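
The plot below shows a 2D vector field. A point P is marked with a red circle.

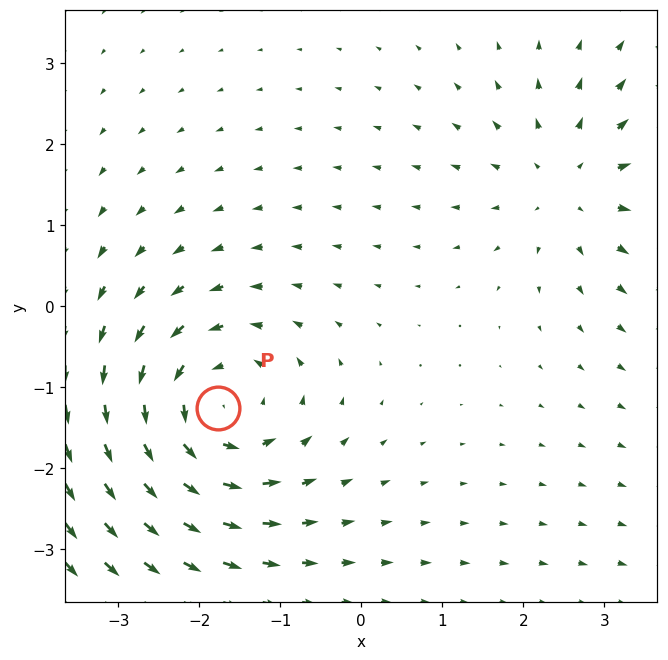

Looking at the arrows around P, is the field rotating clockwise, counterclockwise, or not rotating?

Near P at (-1.8, -1.3) the arrows circulate counterclockwise. The curl (z-component) there is about +4; positive curl means counterclockwise rotation.

counterclockwise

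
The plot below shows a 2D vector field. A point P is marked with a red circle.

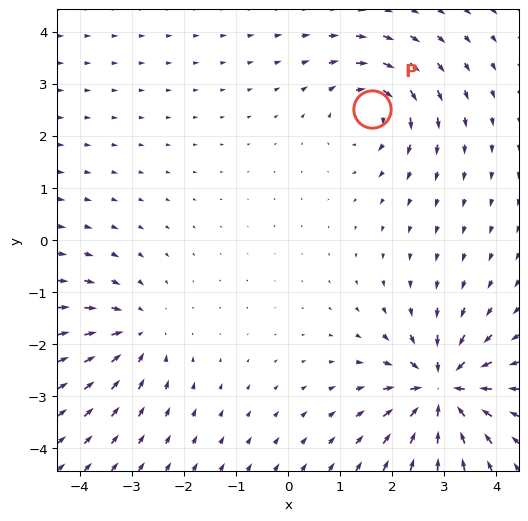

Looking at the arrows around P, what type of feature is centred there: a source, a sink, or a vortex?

At P (1.6, 2.5) the arrows circulate clockwise. Divergence ≈0, curl about -5 — near-zero divergence with nonzero curl is a vortex.

vortex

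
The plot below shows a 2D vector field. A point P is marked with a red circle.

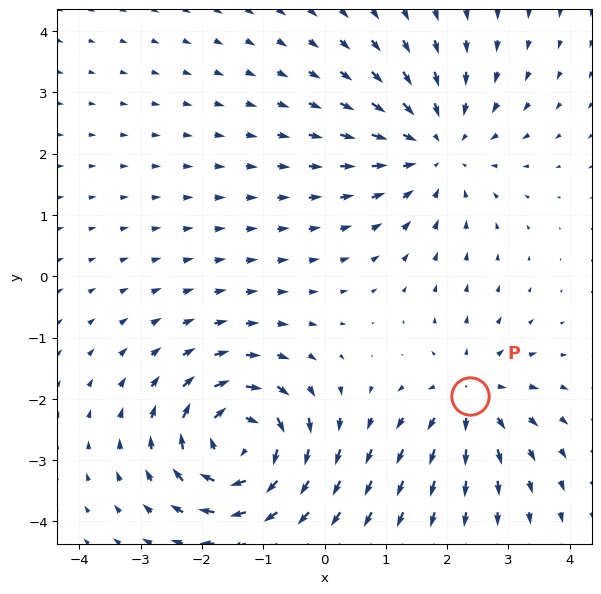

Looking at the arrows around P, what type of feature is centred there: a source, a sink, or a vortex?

source

At P (2.4, -1.9) the arrows spread outward. Divergence about +4, curl ≈0 — positive divergence with near-zero curl is a source.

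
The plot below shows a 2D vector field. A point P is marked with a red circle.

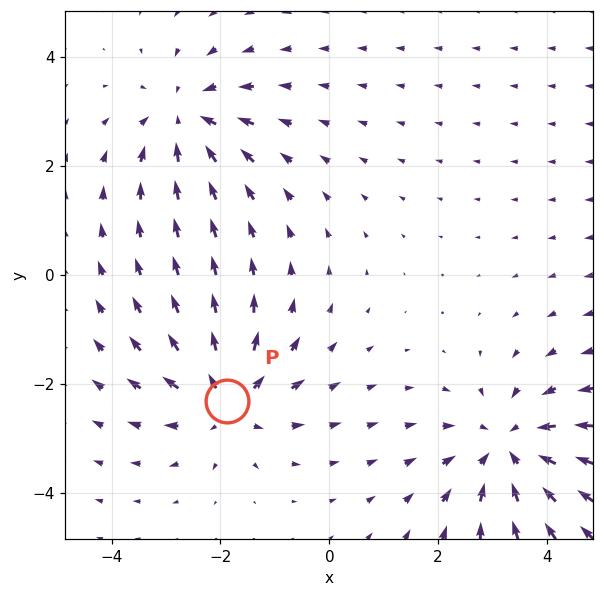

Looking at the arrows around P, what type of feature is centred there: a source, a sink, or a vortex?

At P (-1.9, -2.3) the arrows spread outward. Divergence about +4, curl ≈0 — positive divergence with near-zero curl is a source.

source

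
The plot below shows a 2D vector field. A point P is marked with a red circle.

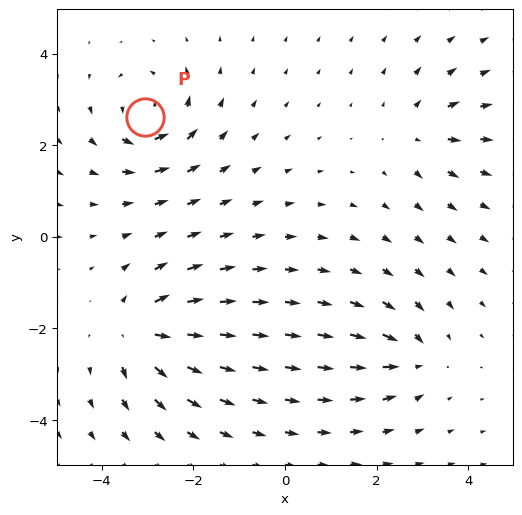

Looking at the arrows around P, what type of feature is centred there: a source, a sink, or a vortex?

At P (-3.0, 2.6) the arrows circulate counterclockwise. Divergence ≈0, curl about +6 — near-zero divergence with nonzero curl is a vortex.

vortex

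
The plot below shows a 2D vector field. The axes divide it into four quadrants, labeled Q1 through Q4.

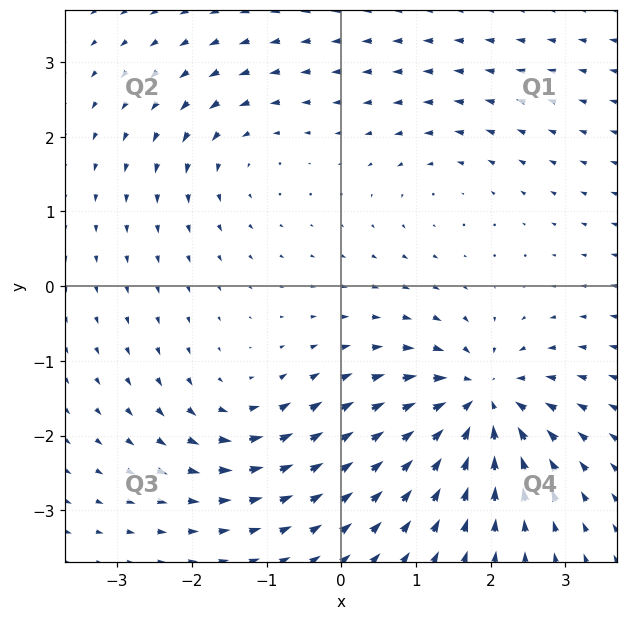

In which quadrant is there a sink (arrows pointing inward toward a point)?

Q4

The sink sits at approximately (1.9, -1.5), which lies in quadrant Q4. The divergence there is about -7, negative as expected for a sink.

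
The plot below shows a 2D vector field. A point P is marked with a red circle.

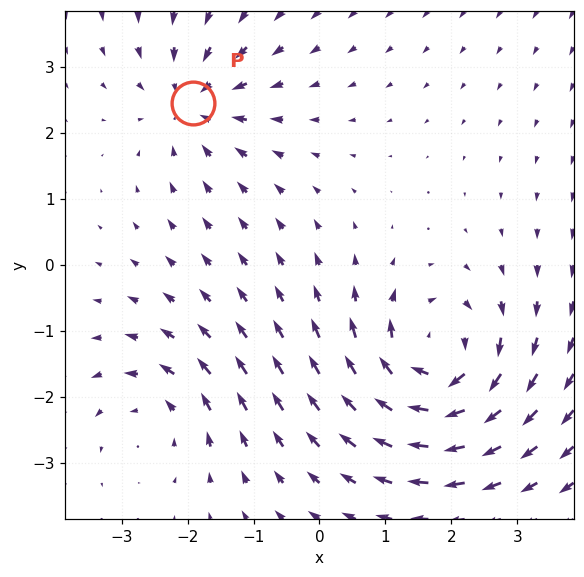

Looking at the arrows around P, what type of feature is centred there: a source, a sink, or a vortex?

At P (-1.9, 2.5) the arrows converge inward. Divergence about -4, curl ≈0 — negative divergence with near-zero curl is a sink.

sink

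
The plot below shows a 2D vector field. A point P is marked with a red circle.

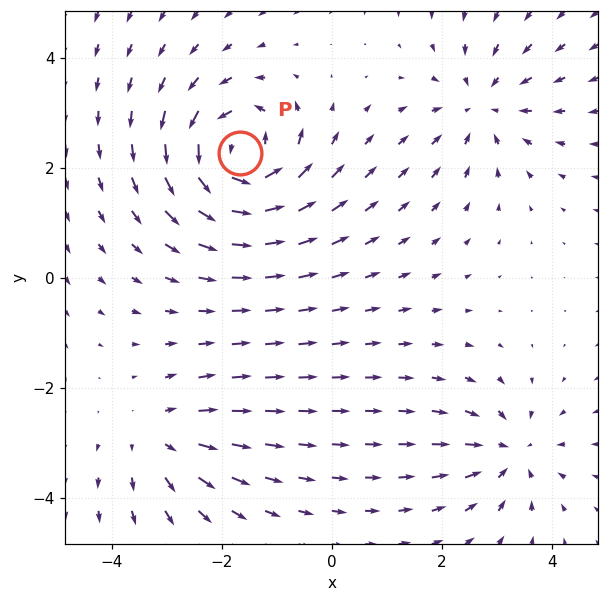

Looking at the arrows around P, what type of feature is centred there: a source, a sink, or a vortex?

At P (-1.7, 2.3) the arrows circulate counterclockwise. Divergence ≈0, curl about +6 — near-zero divergence with nonzero curl is a vortex.

vortex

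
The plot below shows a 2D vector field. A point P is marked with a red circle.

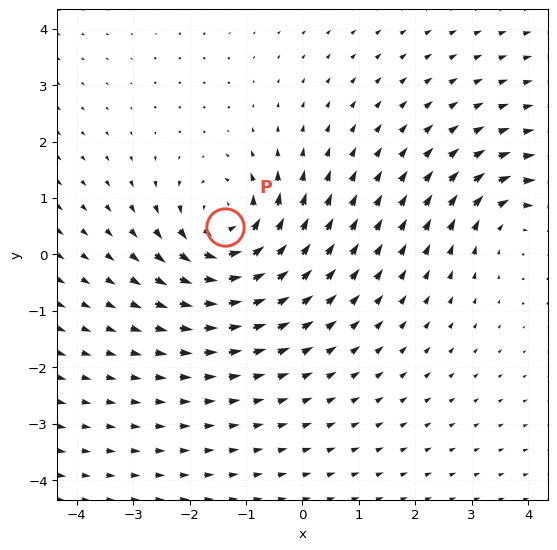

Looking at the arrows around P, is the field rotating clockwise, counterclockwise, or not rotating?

Near P at (-1.4, 0.5) the arrows circulate counterclockwise. The curl (z-component) there is about +5; positive curl means counterclockwise rotation.

counterclockwise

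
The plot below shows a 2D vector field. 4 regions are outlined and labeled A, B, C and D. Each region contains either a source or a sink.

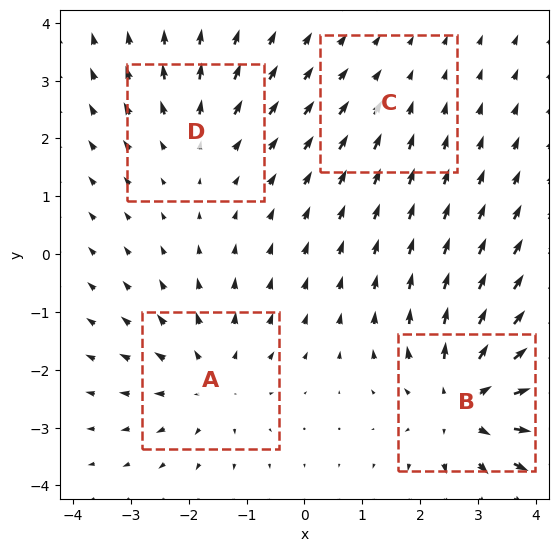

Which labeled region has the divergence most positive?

B

Divergence at each region's feature centre — A: about +4, B: about +6, C: about -2, D: about +3. Region B is most positive.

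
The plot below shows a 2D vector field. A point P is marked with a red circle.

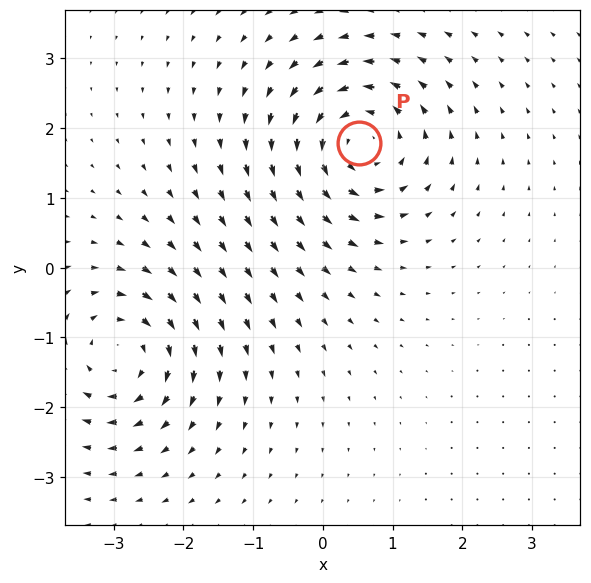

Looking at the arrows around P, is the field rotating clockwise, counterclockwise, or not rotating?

counterclockwise

Near P at (0.5, 1.8) the arrows circulate counterclockwise. The curl (z-component) there is about +6; positive curl means counterclockwise rotation.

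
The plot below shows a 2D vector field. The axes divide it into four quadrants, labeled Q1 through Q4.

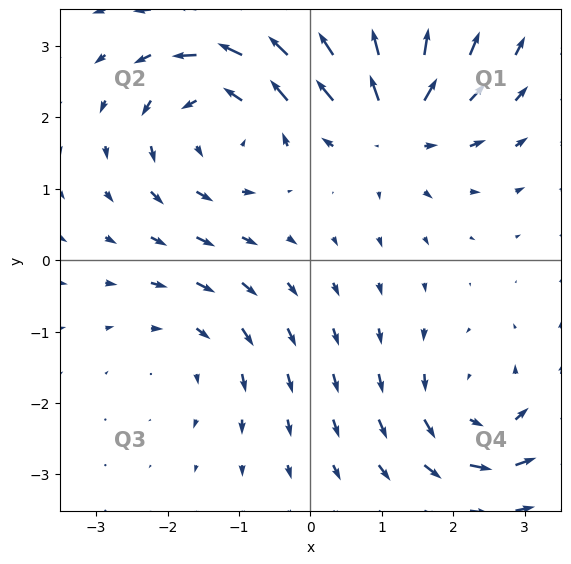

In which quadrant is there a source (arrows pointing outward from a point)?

The source sits at approximately (1.1, 2.0), which lies in quadrant Q1. The divergence there is about +5, positive as expected for a source.

Q1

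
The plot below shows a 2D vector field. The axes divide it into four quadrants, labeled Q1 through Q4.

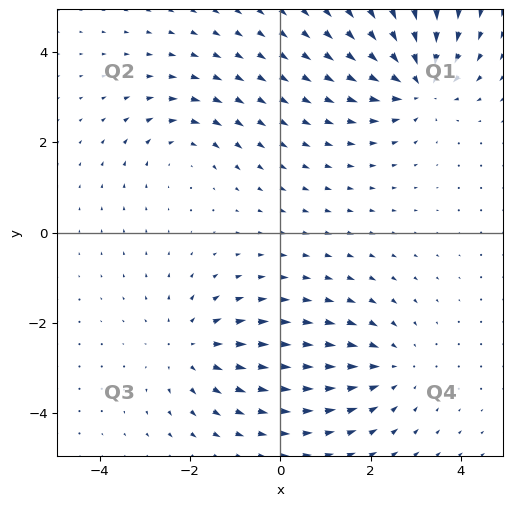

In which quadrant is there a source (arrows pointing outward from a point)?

Q3

The source sits at approximately (-2.0, -2.5), which lies in quadrant Q3. The divergence there is about +3, positive as expected for a source.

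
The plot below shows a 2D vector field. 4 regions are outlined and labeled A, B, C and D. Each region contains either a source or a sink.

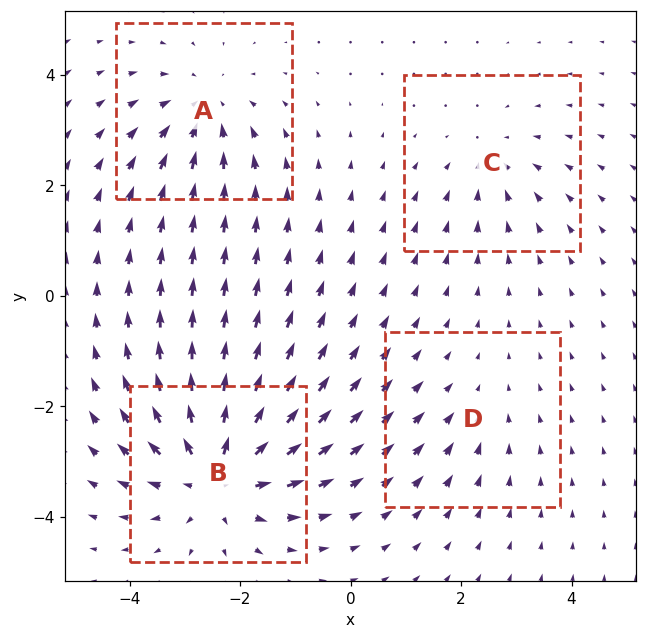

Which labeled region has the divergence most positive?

Divergence at each region's feature centre — A: about -4, B: about +6, C: about -3, D: about -2. Region B is most positive.

B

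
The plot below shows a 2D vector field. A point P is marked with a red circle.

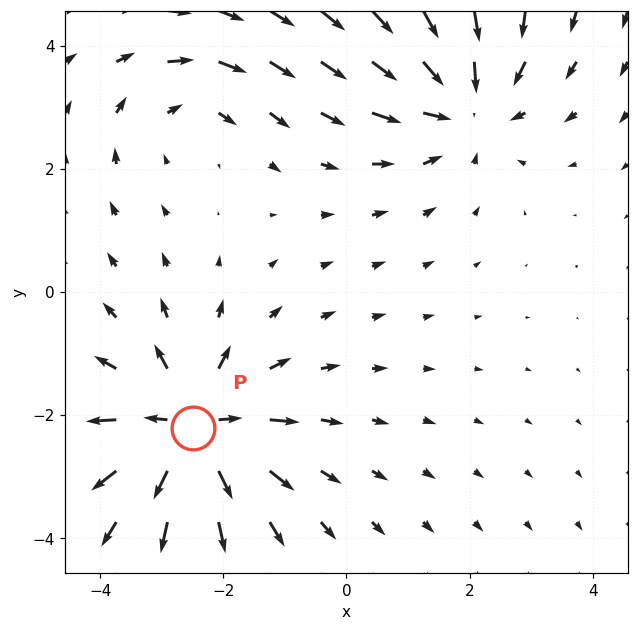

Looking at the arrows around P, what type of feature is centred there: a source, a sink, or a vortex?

source

At P (-2.5, -2.2) the arrows spread outward. Divergence about +5, curl ≈0 — positive divergence with near-zero curl is a source.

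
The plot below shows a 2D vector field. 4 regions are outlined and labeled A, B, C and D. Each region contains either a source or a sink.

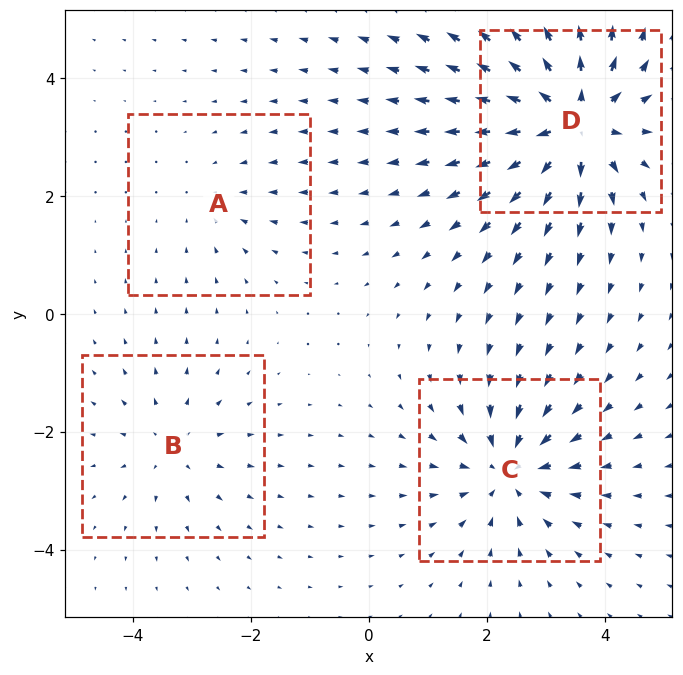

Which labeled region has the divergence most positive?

Divergence at each region's feature centre — A: about -2, B: about +3, C: about -6, D: about +8. Region D is most positive.

D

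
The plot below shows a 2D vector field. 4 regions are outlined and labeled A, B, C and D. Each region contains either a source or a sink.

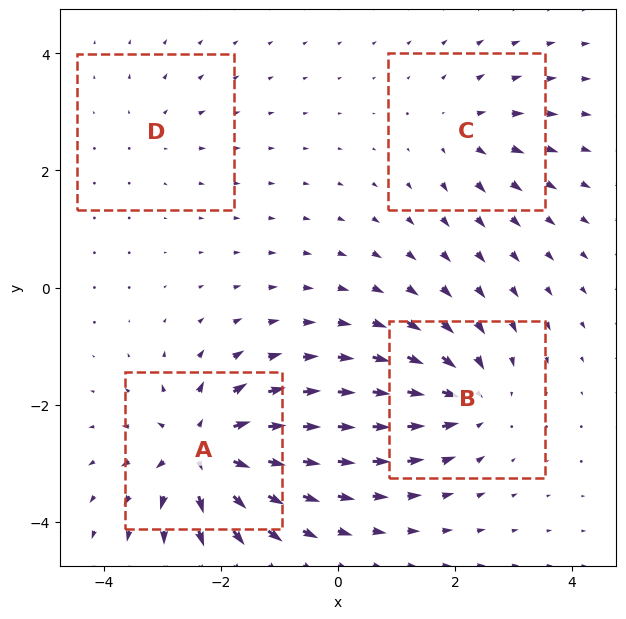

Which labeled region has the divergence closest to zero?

D

Divergence at each region's feature centre — A: about +9, B: about -6, C: about +4, D: about +3. Region D is closest to zero.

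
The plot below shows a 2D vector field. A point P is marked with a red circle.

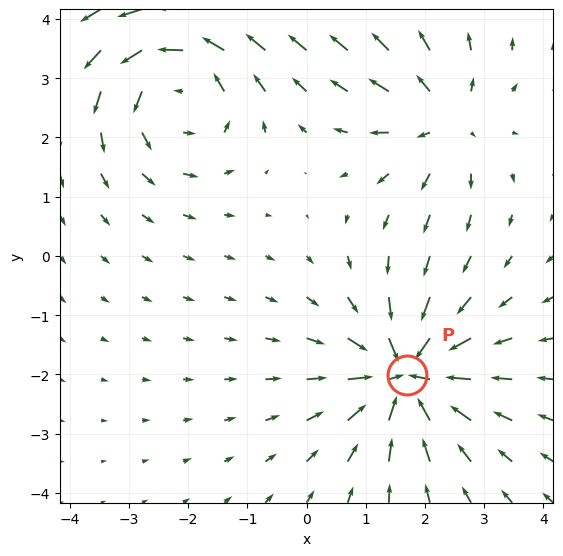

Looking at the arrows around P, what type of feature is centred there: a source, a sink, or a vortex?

At P (1.7, -2.0) the arrows converge inward. Divergence about -6, curl ≈0 — negative divergence with near-zero curl is a sink.

sink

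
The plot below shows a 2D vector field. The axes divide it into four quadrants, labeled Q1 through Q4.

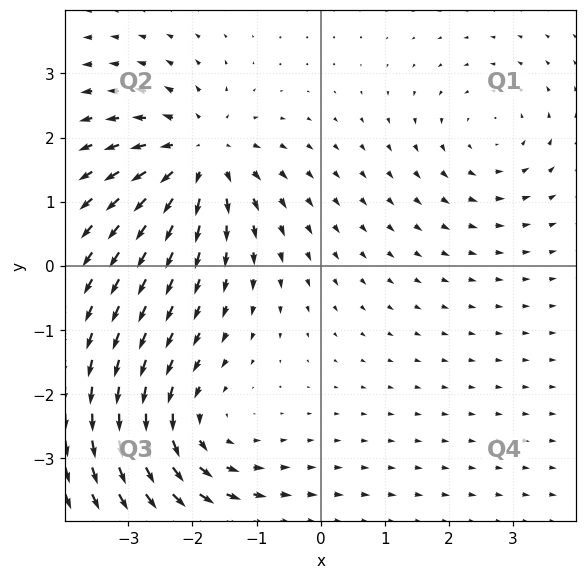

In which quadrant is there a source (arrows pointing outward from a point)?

The source sits at approximately (-1.9, 1.7), which lies in quadrant Q2. The divergence there is about +5, positive as expected for a source.

Q2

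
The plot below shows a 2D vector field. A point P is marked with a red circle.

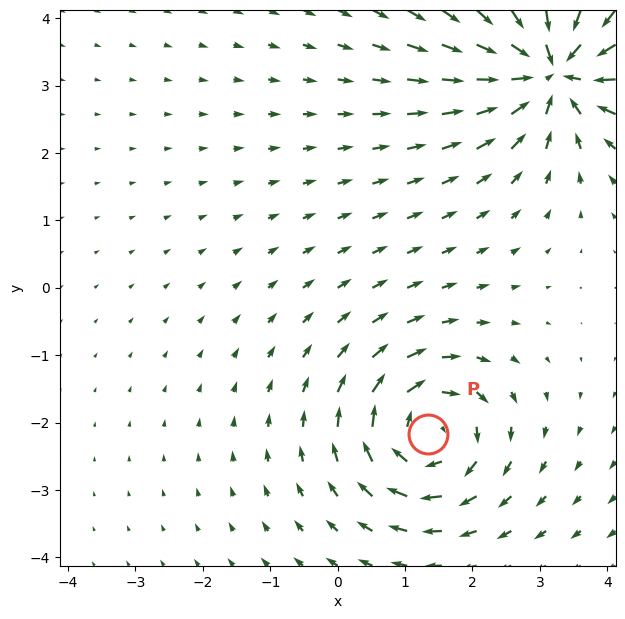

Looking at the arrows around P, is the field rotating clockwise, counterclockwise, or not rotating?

Near P at (1.3, -2.2) the arrows circulate clockwise. The curl (z-component) there is about -4; negative curl means clockwise rotation.

clockwise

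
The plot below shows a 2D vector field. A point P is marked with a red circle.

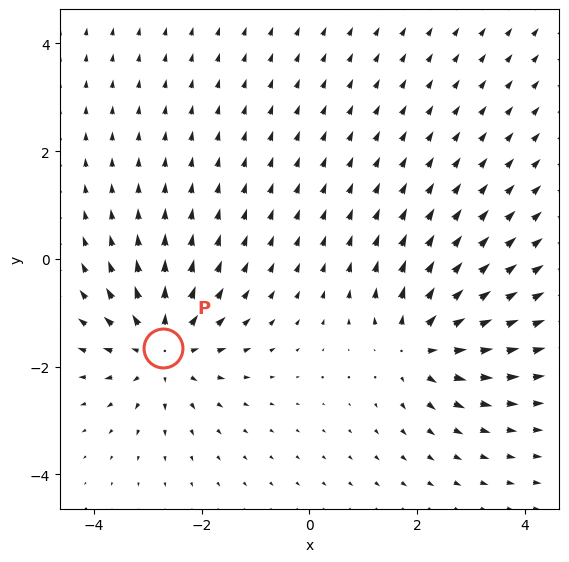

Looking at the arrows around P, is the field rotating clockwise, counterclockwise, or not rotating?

not rotating

Near P at (-2.7, -1.7) the arrows show no circulation. The curl there is ≈0.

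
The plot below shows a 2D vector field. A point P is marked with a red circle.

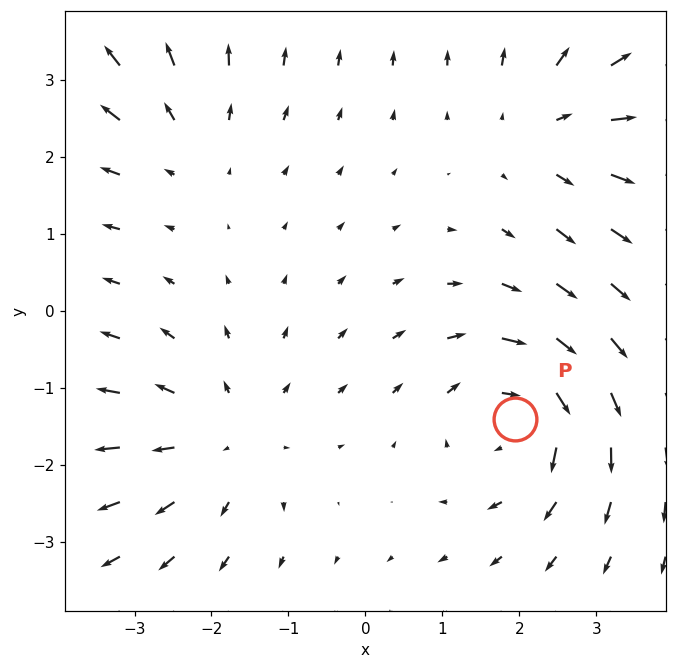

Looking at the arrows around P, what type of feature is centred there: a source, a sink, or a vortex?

vortex

At P (1.9, -1.4) the arrows circulate clockwise. Divergence ≈0, curl about -5 — near-zero divergence with nonzero curl is a vortex.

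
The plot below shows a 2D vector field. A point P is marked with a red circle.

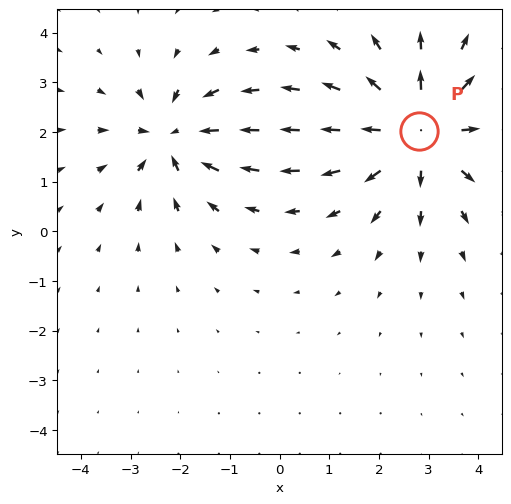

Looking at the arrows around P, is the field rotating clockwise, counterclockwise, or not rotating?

not rotating

Near P at (2.8, 2.0) the arrows show no circulation. The curl there is ≈0.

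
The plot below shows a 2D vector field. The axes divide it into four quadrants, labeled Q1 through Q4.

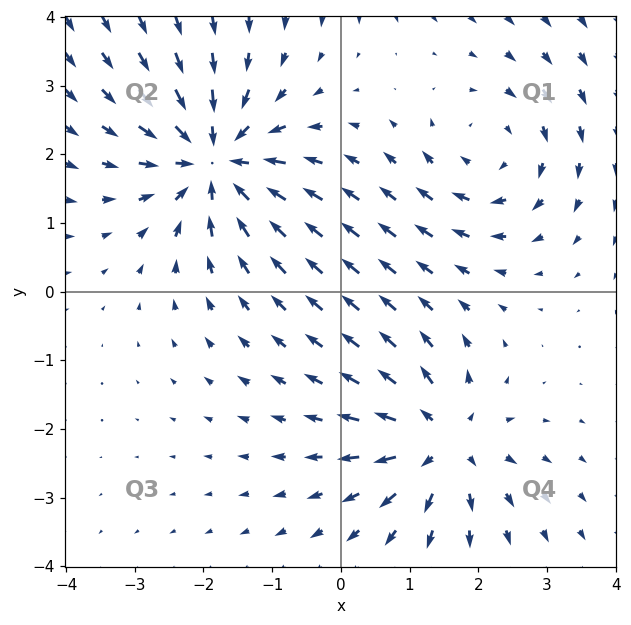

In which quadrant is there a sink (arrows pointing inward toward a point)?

The sink sits at approximately (-1.8, 1.9), which lies in quadrant Q2. The divergence there is about -6, negative as expected for a sink.

Q2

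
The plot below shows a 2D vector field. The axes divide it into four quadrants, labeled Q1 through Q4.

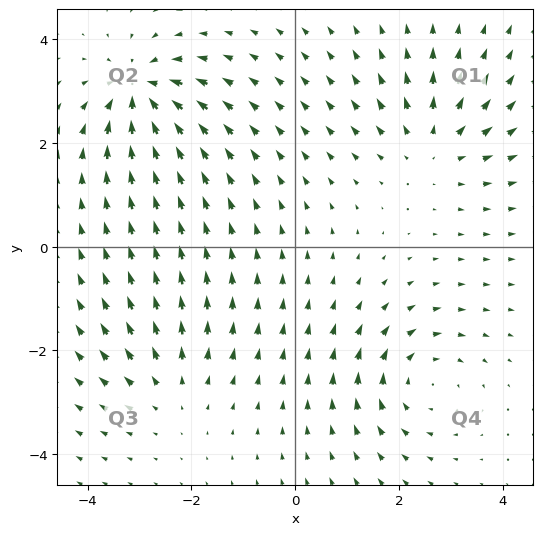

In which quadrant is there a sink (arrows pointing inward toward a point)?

The sink sits at approximately (-3.0, 3.0), which lies in quadrant Q2. The divergence there is about -6, negative as expected for a sink.

Q2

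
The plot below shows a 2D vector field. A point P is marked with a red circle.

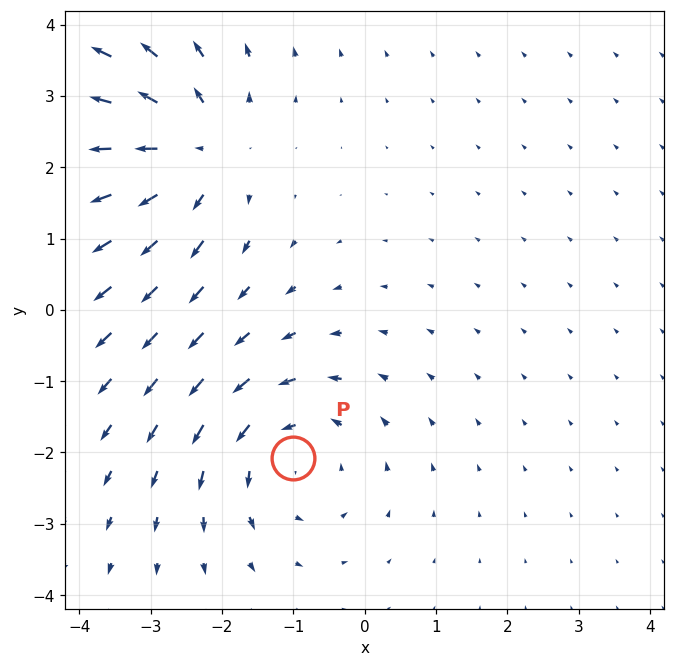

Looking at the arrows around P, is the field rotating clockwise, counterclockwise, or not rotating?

counterclockwise

Near P at (-1.0, -2.1) the arrows circulate counterclockwise. The curl (z-component) there is about +3; positive curl means counterclockwise rotation.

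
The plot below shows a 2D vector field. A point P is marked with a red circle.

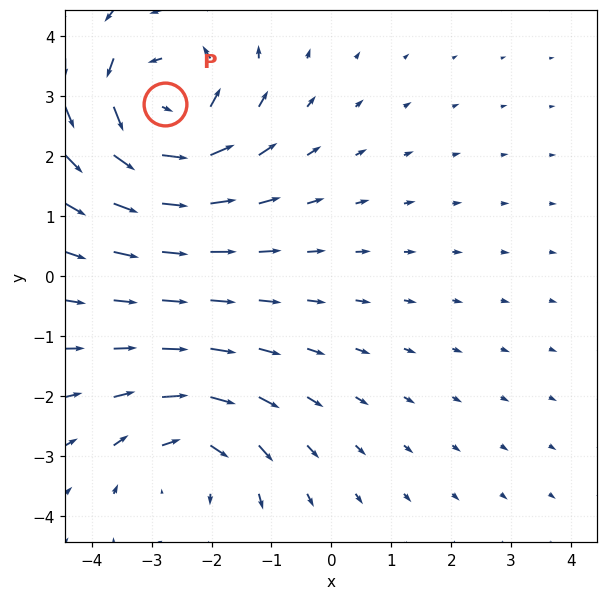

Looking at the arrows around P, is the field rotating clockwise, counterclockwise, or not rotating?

counterclockwise

Near P at (-2.8, 2.9) the arrows circulate counterclockwise. The curl (z-component) there is about +5; positive curl means counterclockwise rotation.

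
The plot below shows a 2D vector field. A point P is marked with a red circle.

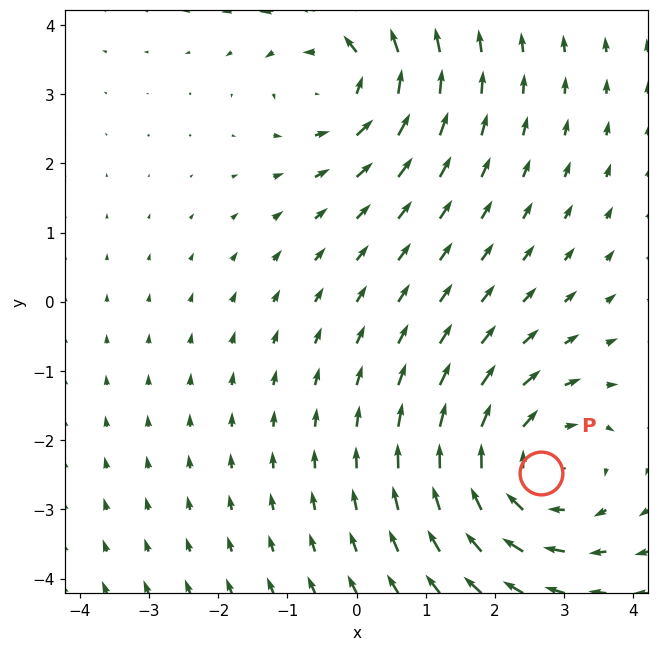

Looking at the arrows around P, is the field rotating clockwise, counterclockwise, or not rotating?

Near P at (2.7, -2.5) the arrows circulate clockwise. The curl (z-component) there is about -4; negative curl means clockwise rotation.

clockwise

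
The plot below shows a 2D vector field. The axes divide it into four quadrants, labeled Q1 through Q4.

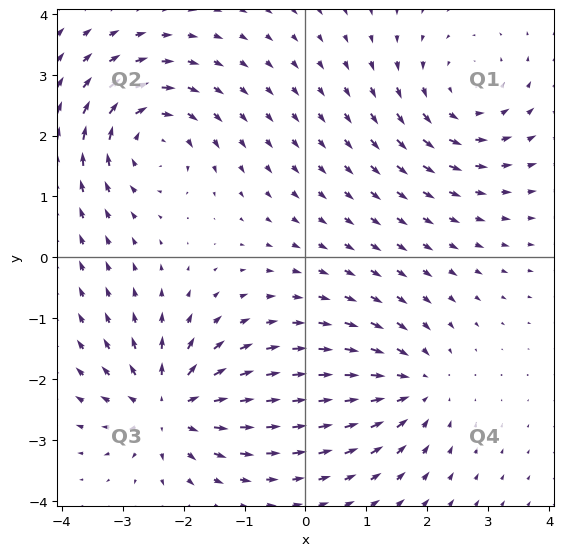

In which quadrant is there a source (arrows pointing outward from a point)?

Q3

The source sits at approximately (-2.2, -2.5), which lies in quadrant Q3. The divergence there is about +5, positive as expected for a source.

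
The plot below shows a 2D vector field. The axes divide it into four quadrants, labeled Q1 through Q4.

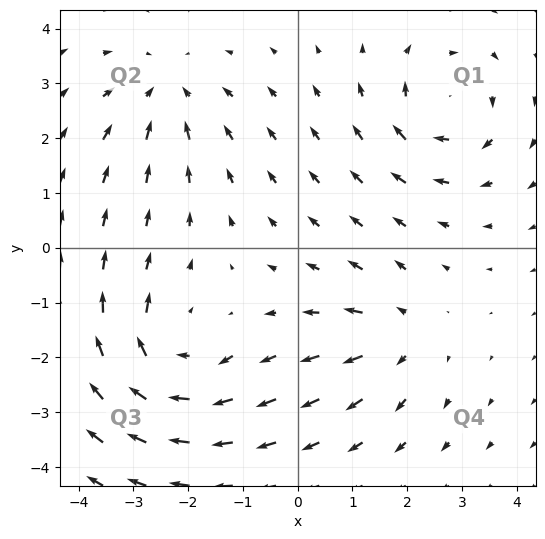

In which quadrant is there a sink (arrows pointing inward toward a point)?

Q2

The sink sits at approximately (-2.4, 2.8), which lies in quadrant Q2. The divergence there is about -3, negative as expected for a sink.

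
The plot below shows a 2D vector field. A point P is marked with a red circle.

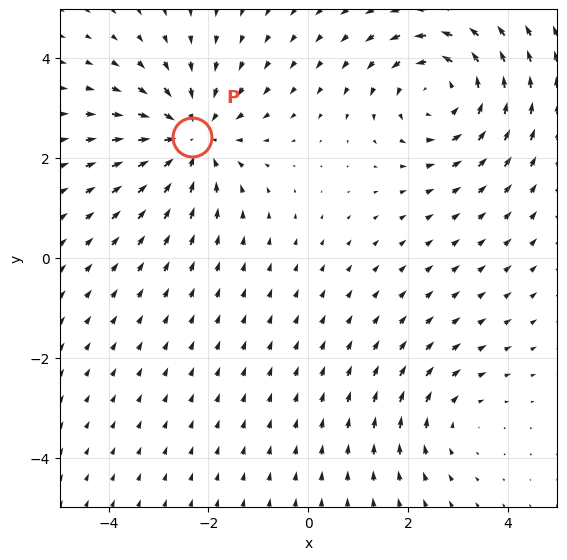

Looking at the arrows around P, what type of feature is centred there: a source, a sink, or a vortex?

sink

At P (-2.3, 2.4) the arrows converge inward. Divergence about -4, curl ≈0 — negative divergence with near-zero curl is a sink.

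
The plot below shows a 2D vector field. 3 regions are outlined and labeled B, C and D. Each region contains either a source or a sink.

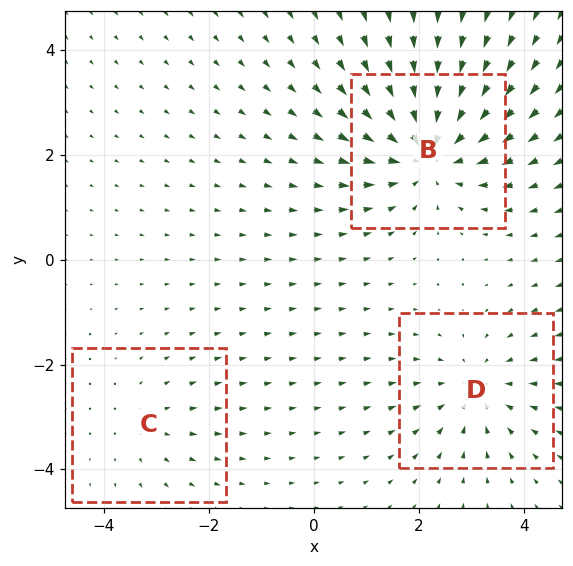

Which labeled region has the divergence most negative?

B

Divergence at each region's feature centre — B: about -5, C: about +2, D: about -3. Region B is most negative.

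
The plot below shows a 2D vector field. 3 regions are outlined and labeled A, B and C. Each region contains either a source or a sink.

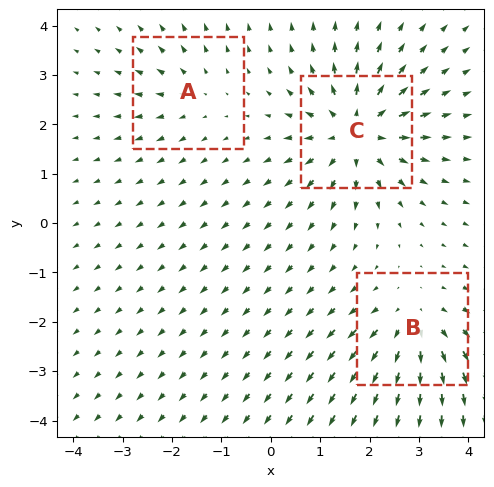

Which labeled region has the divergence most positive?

Divergence at each region's feature centre — A: about +2, B: about +4, C: about +5. Region C is most positive.

C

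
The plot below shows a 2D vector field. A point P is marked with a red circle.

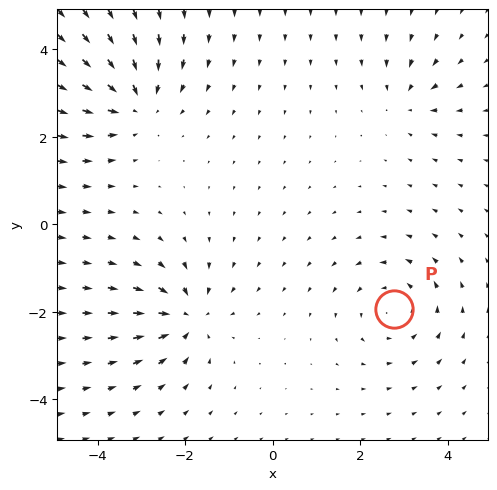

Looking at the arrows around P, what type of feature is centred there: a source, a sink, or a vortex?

vortex

At P (2.8, -1.9) the arrows circulate counterclockwise. Divergence ≈0, curl about +4 — near-zero divergence with nonzero curl is a vortex.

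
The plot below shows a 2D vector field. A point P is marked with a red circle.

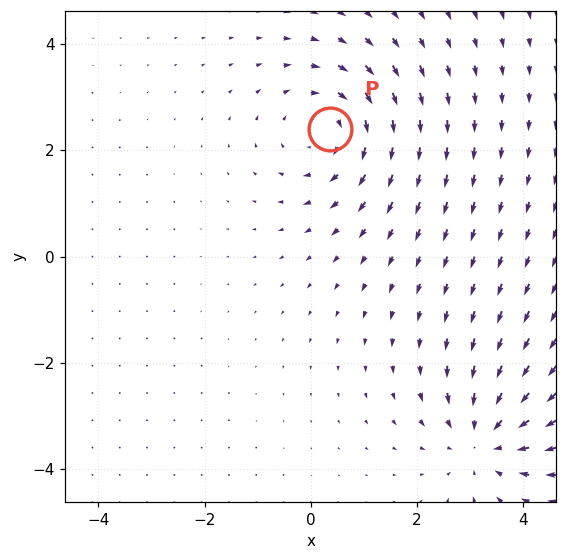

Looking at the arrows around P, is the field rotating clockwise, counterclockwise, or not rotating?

Near P at (0.4, 2.4) the arrows circulate clockwise. The curl (z-component) there is about -4; negative curl means clockwise rotation.

clockwise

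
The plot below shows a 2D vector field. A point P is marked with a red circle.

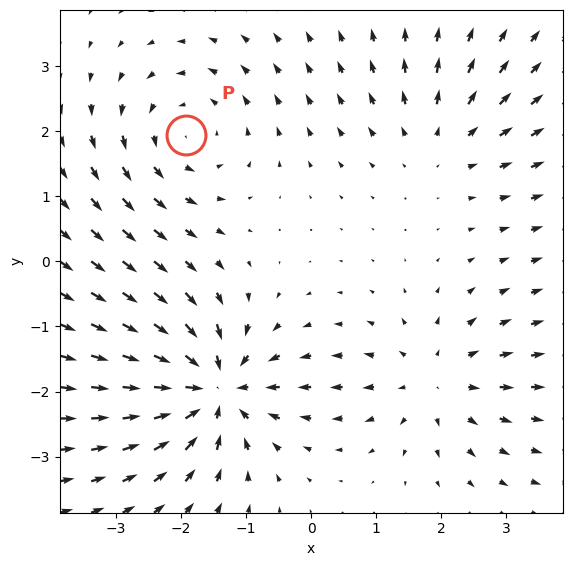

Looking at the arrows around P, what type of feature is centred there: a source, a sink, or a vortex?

vortex

At P (-1.9, 1.9) the arrows circulate counterclockwise. Divergence ≈0, curl about +3 — near-zero divergence with nonzero curl is a vortex.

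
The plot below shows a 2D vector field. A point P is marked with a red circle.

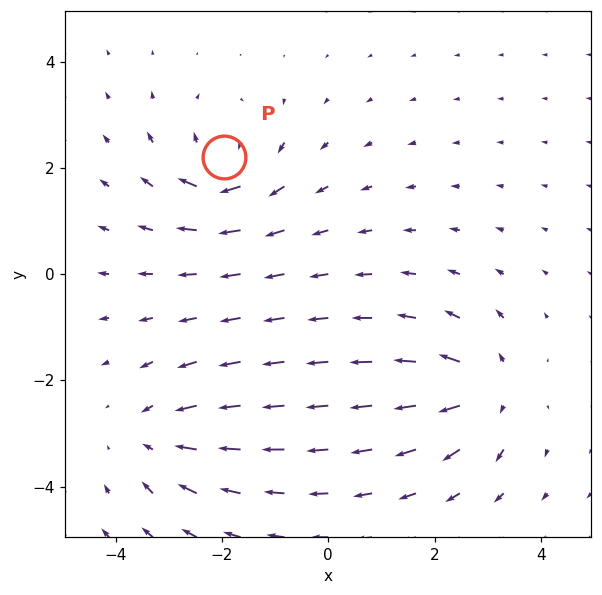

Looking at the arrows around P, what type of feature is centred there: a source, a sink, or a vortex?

At P (-2.0, 2.2) the arrows circulate clockwise. Divergence ≈0, curl about -6 — near-zero divergence with nonzero curl is a vortex.

vortex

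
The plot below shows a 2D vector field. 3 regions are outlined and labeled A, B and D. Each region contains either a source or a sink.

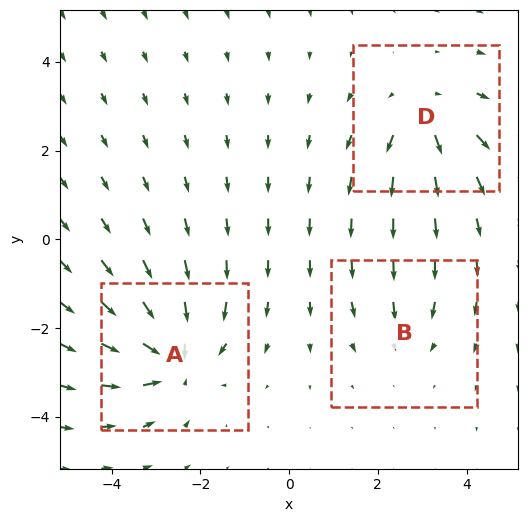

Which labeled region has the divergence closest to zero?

Divergence at each region's feature centre — A: about -5, B: about -2, D: about +3. Region B is closest to zero.

B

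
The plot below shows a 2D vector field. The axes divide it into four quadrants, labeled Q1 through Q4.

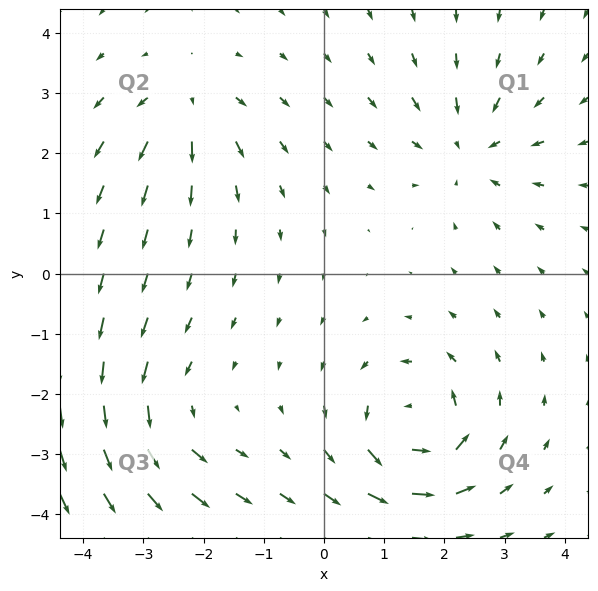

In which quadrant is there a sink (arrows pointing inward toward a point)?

Q1

The sink sits at approximately (2.4, 2.1), which lies in quadrant Q1. The divergence there is about -3, negative as expected for a sink.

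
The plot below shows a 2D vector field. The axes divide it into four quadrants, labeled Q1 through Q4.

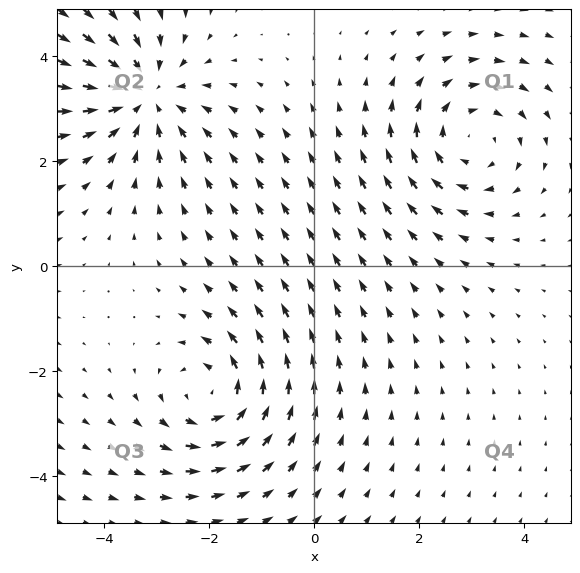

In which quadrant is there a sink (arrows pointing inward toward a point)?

Q2

The sink sits at approximately (-3.2, 3.2), which lies in quadrant Q2. The divergence there is about -4, negative as expected for a sink.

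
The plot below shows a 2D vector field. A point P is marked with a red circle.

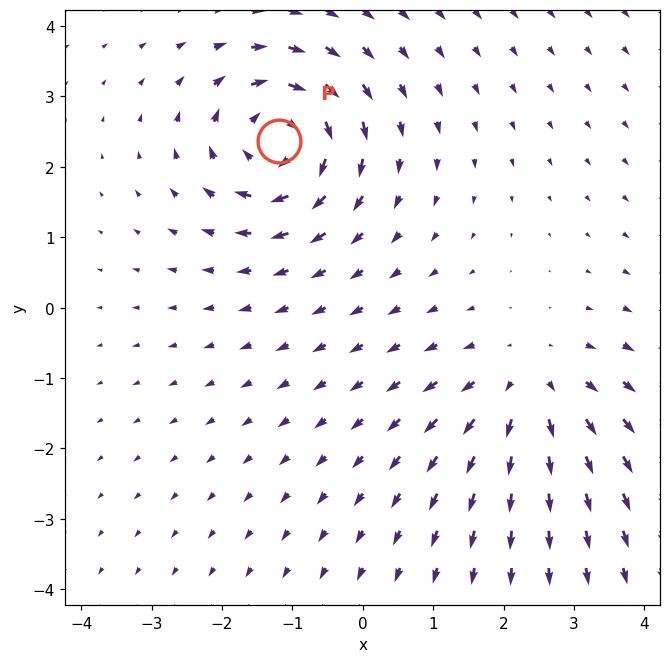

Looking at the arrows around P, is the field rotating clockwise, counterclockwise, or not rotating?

clockwise

Near P at (-1.2, 2.4) the arrows circulate clockwise. The curl (z-component) there is about -5; negative curl means clockwise rotation.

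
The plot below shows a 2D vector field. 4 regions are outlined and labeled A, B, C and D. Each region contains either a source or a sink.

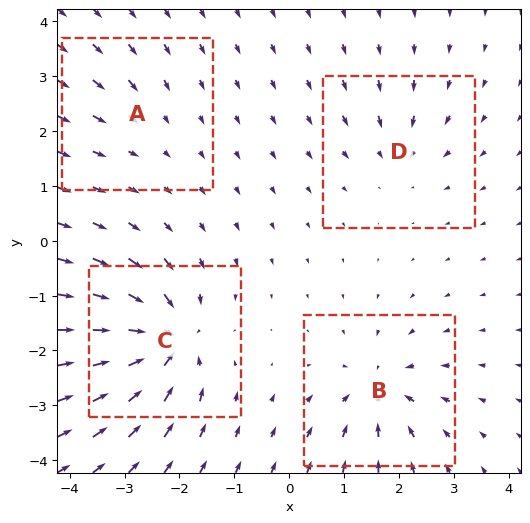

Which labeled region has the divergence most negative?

C

Divergence at each region's feature centre — A: about -3, B: about -6, C: about -9, D: about -4. Region C is most negative.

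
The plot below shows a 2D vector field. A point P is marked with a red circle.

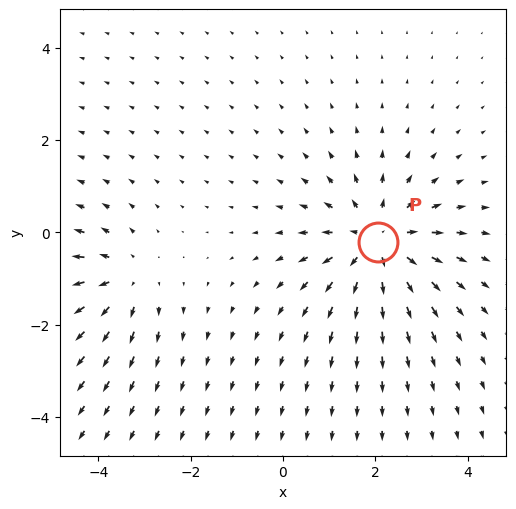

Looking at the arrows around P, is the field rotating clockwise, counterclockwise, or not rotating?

Near P at (2.1, -0.2) the arrows show no circulation. The curl there is ≈0.

not rotating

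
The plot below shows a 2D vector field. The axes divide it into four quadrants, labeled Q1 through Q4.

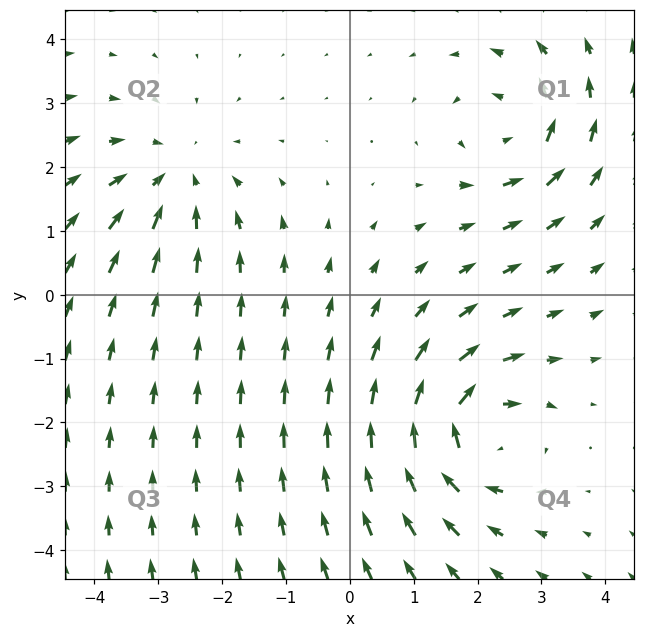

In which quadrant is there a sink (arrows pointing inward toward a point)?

Q2

The sink sits at approximately (-2.8, 1.8), which lies in quadrant Q2. The divergence there is about -3, negative as expected for a sink.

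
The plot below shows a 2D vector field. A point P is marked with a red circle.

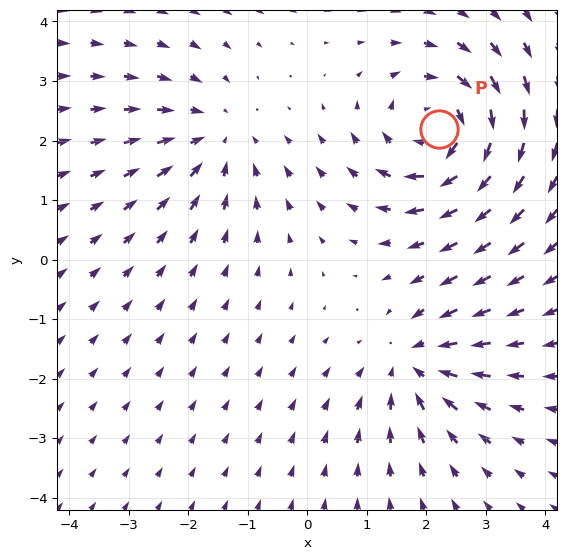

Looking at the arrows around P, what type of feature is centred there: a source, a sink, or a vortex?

vortex

At P (2.2, 2.2) the arrows circulate clockwise. Divergence ≈0, curl about -5 — near-zero divergence with nonzero curl is a vortex.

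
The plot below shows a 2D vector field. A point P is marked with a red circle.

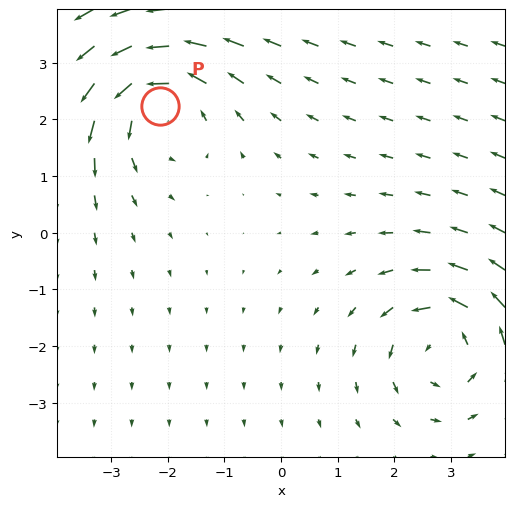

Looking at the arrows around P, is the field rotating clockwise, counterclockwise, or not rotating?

counterclockwise

Near P at (-2.1, 2.2) the arrows circulate counterclockwise. The curl (z-component) there is about +4; positive curl means counterclockwise rotation.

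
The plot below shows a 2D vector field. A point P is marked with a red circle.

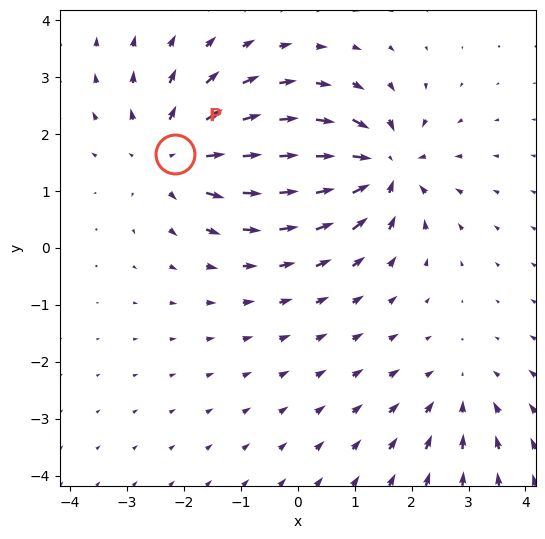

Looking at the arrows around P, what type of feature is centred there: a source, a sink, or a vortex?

At P (-2.2, 1.6) the arrows spread outward. Divergence about +4, curl ≈0 — positive divergence with near-zero curl is a source.

source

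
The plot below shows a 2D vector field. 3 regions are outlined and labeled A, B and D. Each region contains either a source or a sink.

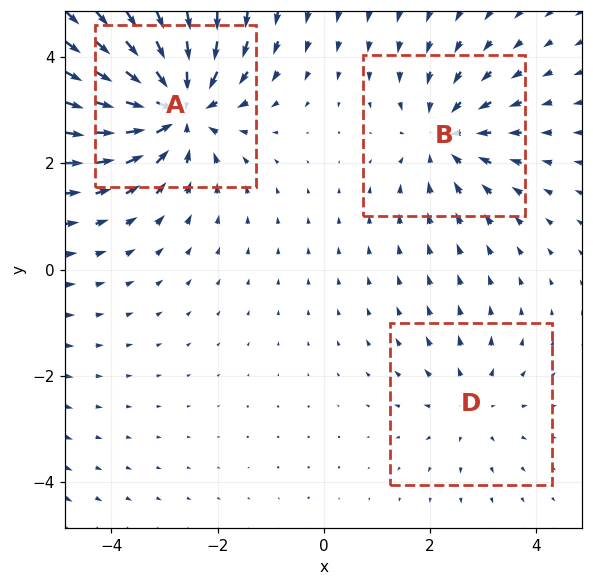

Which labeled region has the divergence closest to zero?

Divergence at each region's feature centre — A: about -5, B: about -3, D: about +2. Region D is closest to zero.

D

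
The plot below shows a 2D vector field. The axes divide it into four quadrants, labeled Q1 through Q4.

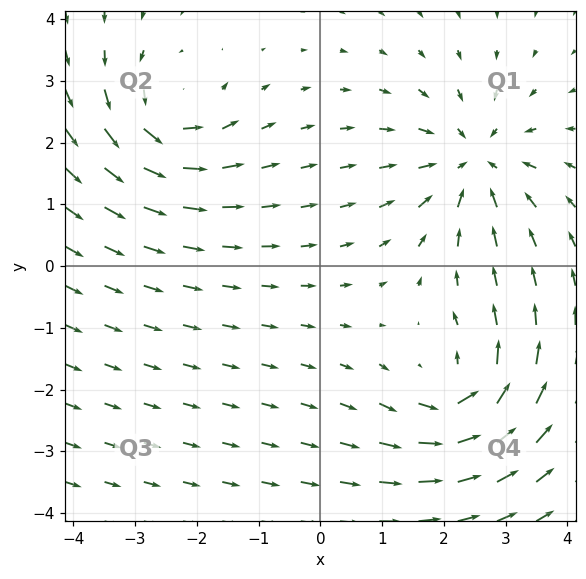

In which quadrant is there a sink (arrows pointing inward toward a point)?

The sink sits at approximately (2.5, 1.7), which lies in quadrant Q1. The divergence there is about -4, negative as expected for a sink.

Q1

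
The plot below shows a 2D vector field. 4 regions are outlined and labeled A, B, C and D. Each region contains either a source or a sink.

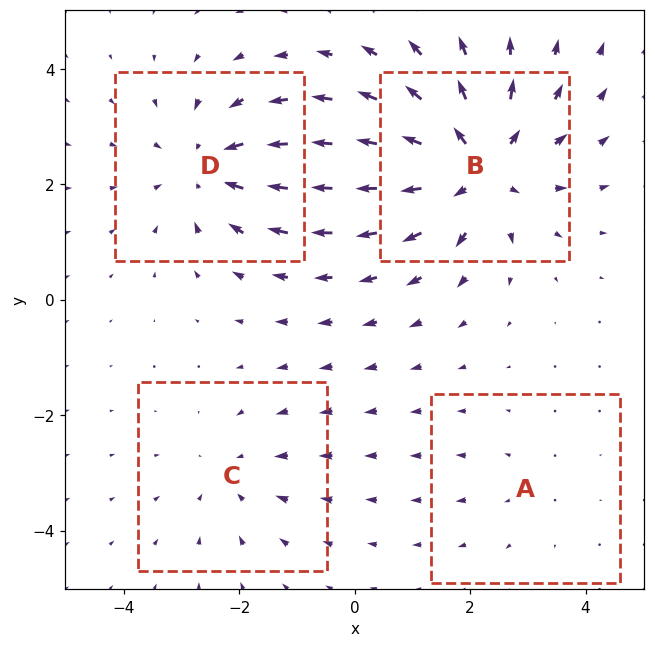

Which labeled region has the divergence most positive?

Divergence at each region's feature centre — A: about +2, B: about +6, C: about -3, D: about -5. Region B is most positive.

B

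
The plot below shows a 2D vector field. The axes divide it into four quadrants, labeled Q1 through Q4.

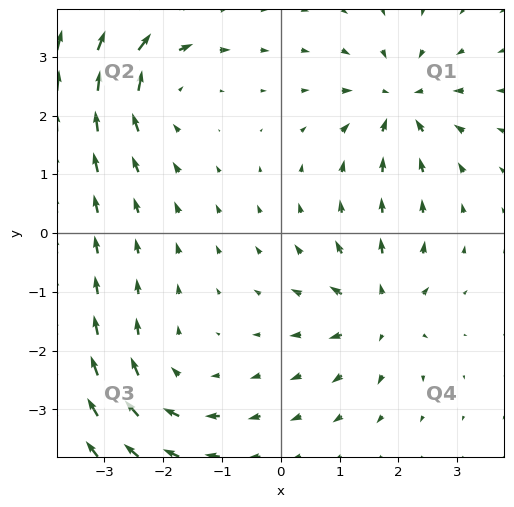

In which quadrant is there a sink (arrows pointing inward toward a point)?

The sink sits at approximately (2.0, 2.2), which lies in quadrant Q1. The divergence there is about -4, negative as expected for a sink.

Q1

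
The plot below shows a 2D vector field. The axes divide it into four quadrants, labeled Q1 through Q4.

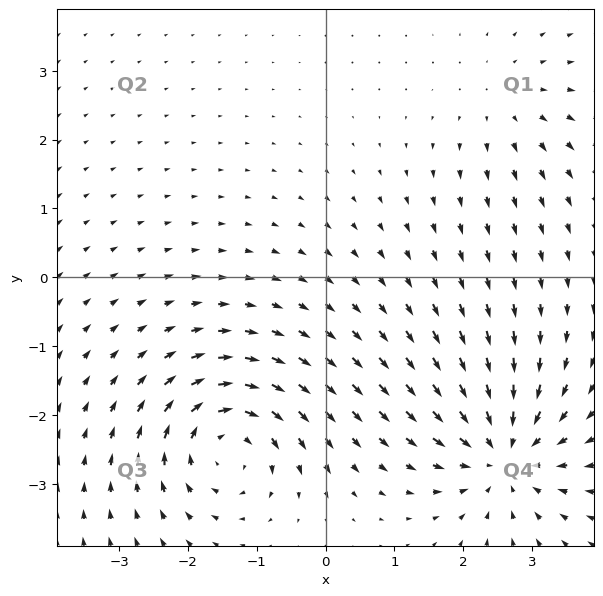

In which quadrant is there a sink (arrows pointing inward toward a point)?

The sink sits at approximately (2.6, -2.6), which lies in quadrant Q4. The divergence there is about -5, negative as expected for a sink.

Q4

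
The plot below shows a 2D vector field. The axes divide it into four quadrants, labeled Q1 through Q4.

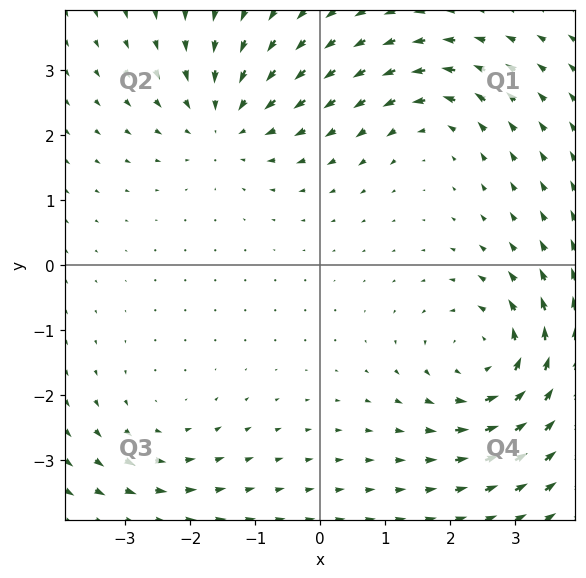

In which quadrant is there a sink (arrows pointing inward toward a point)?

Q2

The sink sits at approximately (-1.4, 2.2), which lies in quadrant Q2. The divergence there is about -4, negative as expected for a sink.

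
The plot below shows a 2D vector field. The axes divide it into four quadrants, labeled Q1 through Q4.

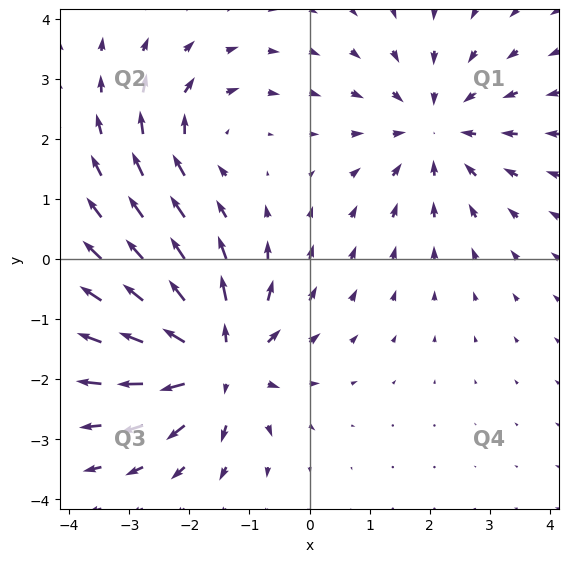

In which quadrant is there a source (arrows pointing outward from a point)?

Q3

The source sits at approximately (-1.6, -1.7), which lies in quadrant Q3. The divergence there is about +6, positive as expected for a source.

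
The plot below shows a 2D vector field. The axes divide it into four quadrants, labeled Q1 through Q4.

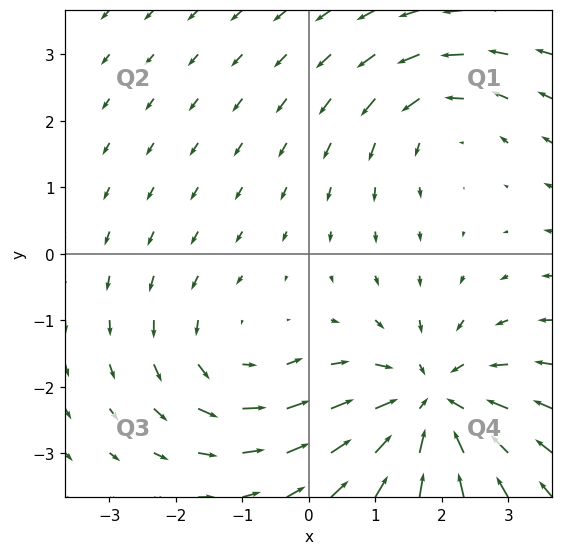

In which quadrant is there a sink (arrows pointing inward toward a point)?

The sink sits at approximately (1.8, -2.3), which lies in quadrant Q4. The divergence there is about -5, negative as expected for a sink.

Q4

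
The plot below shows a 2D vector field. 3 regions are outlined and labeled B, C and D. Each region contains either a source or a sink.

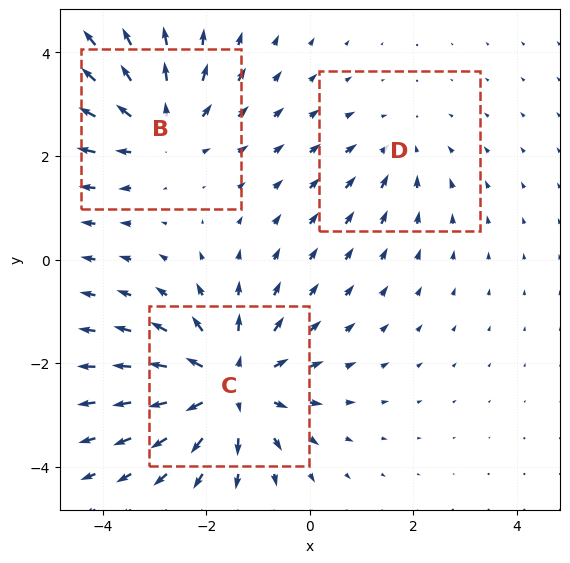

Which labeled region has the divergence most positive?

Divergence at each region's feature centre — B: about +3, C: about +4, D: about -2. Region C is most positive.

C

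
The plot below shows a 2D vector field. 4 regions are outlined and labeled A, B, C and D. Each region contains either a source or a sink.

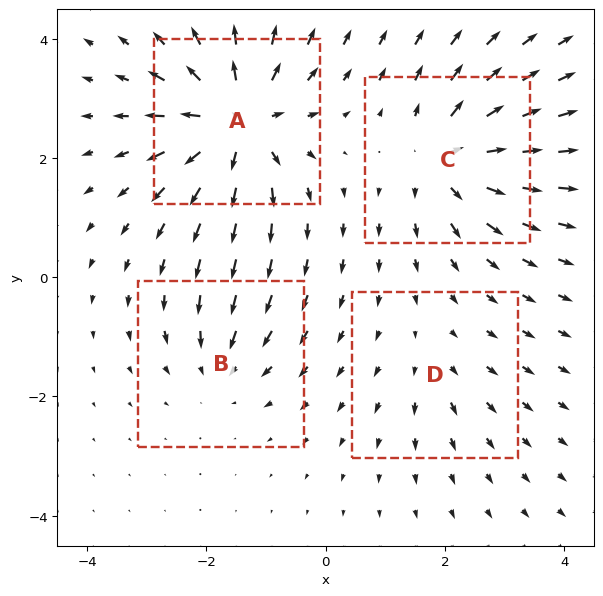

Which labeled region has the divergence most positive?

A

Divergence at each region's feature centre — A: about +9, B: about -4, C: about +6, D: about +2. Region A is most positive.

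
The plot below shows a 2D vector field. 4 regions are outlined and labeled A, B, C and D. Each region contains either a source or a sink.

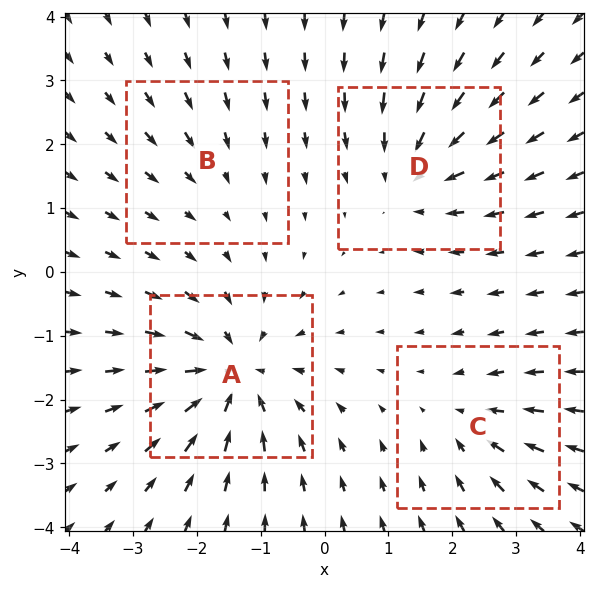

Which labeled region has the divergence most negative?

Divergence at each region's feature centre — A: about -7, B: about -2, C: about -3, D: about -5. Region A is most negative.

A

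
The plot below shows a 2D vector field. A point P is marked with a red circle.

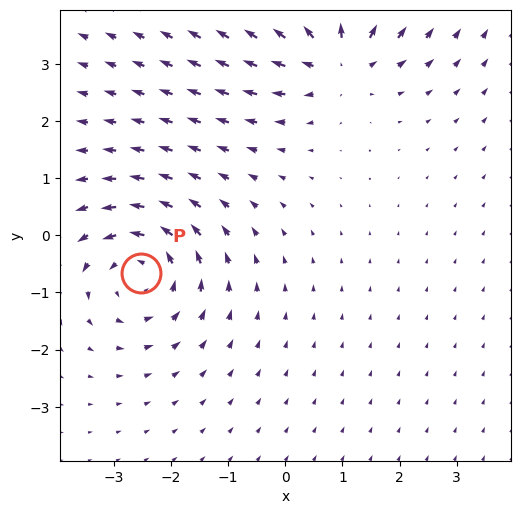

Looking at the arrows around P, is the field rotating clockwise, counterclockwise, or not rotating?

Near P at (-2.5, -0.7) the arrows circulate counterclockwise. The curl (z-component) there is about +3; positive curl means counterclockwise rotation.

counterclockwise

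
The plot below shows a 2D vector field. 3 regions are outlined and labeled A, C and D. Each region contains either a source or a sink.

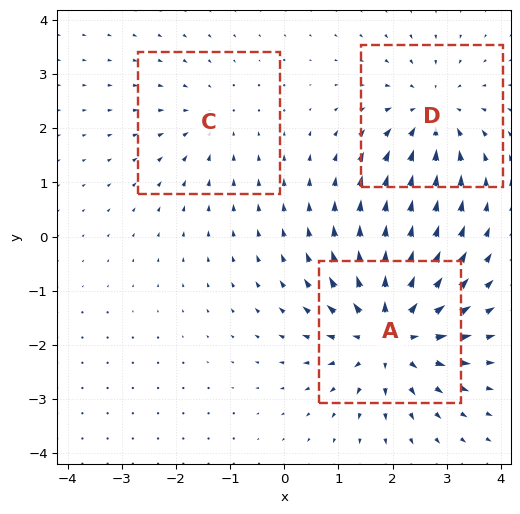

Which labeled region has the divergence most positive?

A

Divergence at each region's feature centre — A: about +5, C: about -2, D: about -3. Region A is most positive.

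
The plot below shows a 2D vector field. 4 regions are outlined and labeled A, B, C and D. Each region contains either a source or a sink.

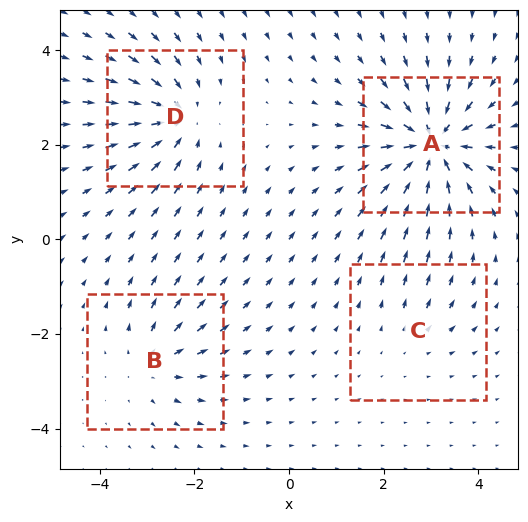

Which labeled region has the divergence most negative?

A

Divergence at each region's feature centre — A: about -9, B: about +4, C: about +2, D: about -6. Region A is most negative.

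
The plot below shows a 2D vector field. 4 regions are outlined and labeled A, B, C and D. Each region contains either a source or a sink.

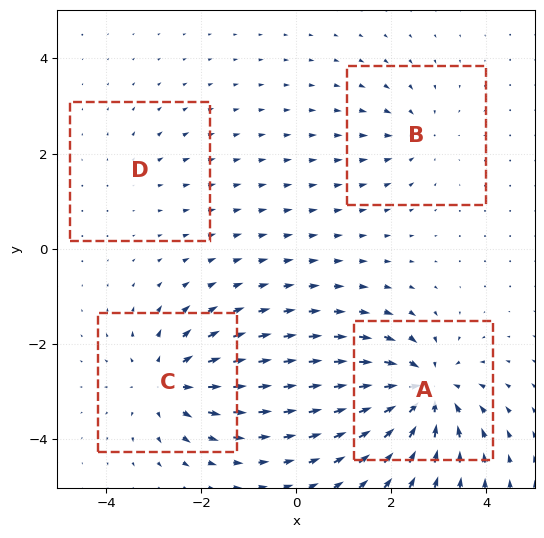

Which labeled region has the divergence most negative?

Divergence at each region's feature centre — A: about -8, B: about -3, C: about +6, D: about +2. Region A is most negative.

A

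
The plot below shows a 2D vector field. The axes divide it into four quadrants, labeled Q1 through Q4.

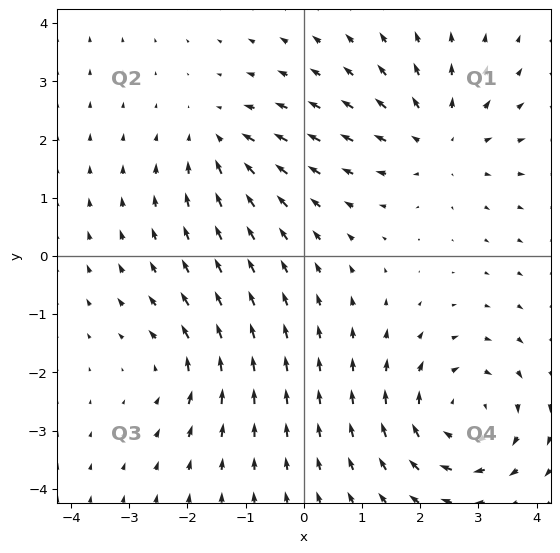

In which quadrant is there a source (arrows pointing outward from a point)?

The source sits at approximately (2.3, 2.0), which lies in quadrant Q1. The divergence there is about +4, positive as expected for a source.

Q1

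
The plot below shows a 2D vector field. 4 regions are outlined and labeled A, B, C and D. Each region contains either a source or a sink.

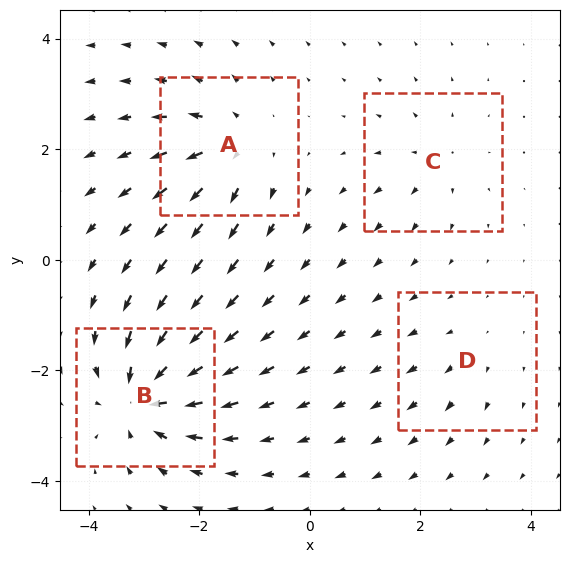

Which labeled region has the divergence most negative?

Divergence at each region's feature centre — A: about +6, B: about -9, C: about +4, D: about +3. Region B is most negative.

B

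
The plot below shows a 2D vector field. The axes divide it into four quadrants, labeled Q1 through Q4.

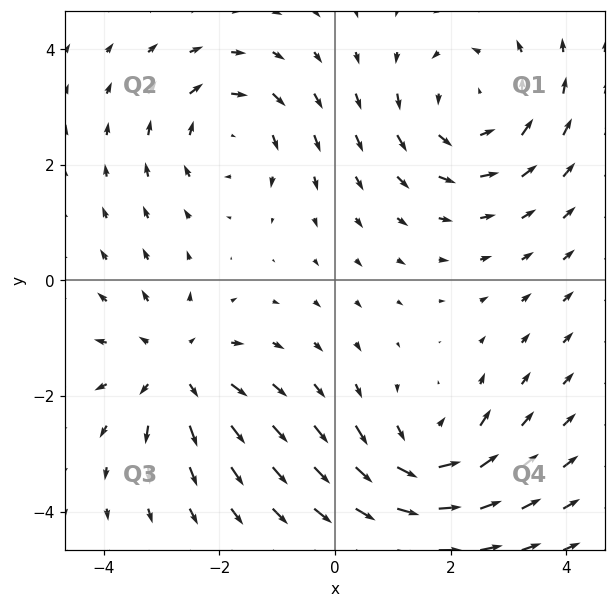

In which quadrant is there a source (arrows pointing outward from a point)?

Q3

The source sits at approximately (-2.8, -1.5), which lies in quadrant Q3. The divergence there is about +4, positive as expected for a source.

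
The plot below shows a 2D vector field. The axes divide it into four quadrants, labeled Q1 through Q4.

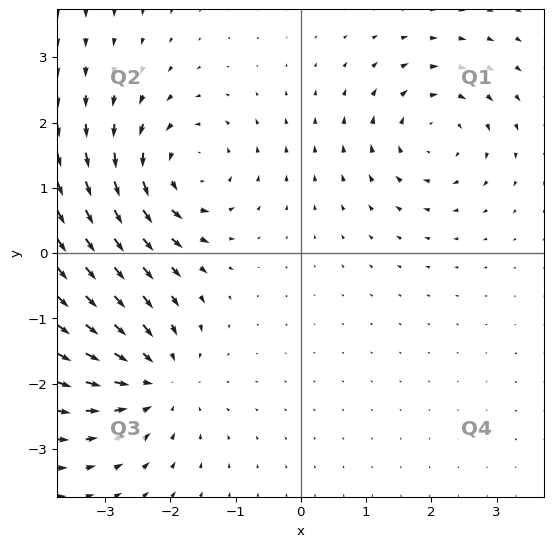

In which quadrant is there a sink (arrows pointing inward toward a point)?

The sink sits at approximately (-2.2, -1.9), which lies in quadrant Q3. The divergence there is about -3, negative as expected for a sink.

Q3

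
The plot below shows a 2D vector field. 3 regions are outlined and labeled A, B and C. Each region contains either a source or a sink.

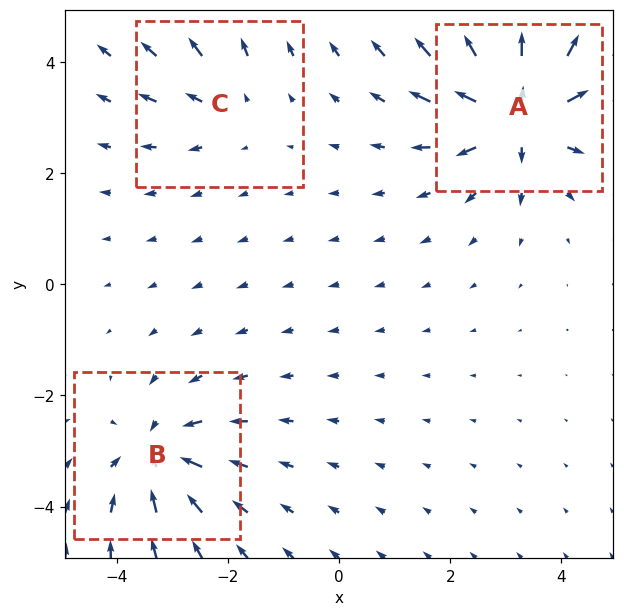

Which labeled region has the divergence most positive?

A

Divergence at each region's feature centre — A: about +6, B: about -4, C: about +2. Region A is most positive.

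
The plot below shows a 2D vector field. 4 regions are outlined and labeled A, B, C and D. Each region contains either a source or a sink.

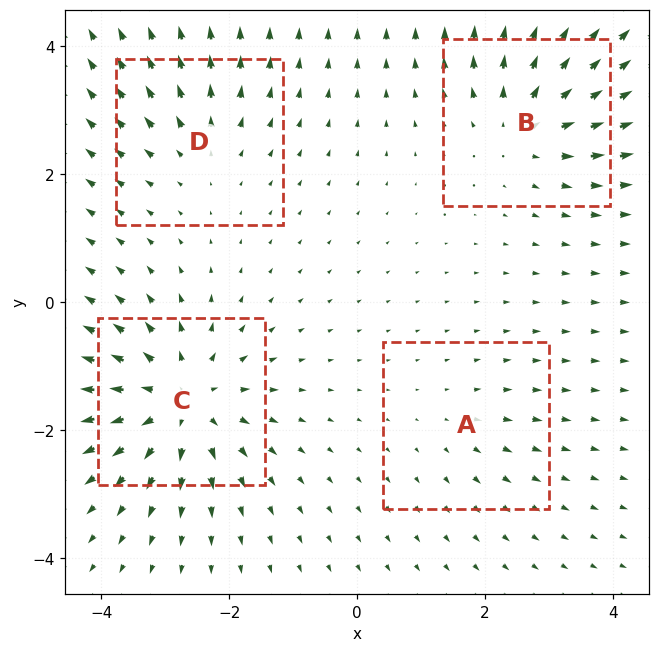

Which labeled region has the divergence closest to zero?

A

Divergence at each region's feature centre — A: about +2, B: about +5, C: about +7, D: about +3. Region A is closest to zero.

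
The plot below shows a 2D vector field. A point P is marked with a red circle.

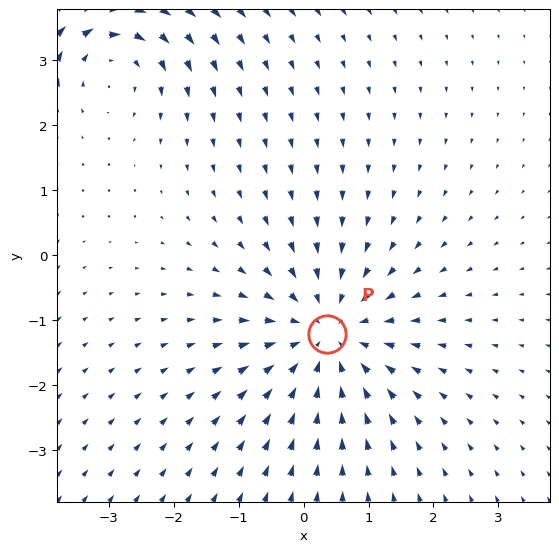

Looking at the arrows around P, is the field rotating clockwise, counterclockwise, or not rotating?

Near P at (0.4, -1.2) the arrows show no circulation. The curl there is ≈0.

not rotating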